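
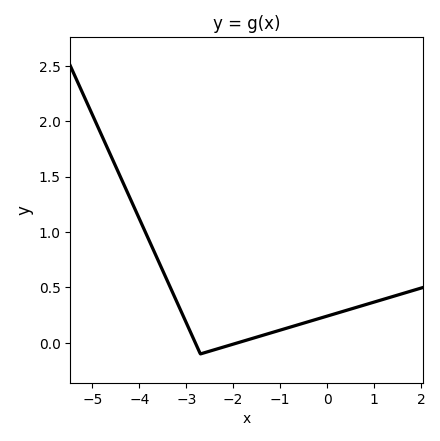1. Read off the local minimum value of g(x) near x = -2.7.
-0.1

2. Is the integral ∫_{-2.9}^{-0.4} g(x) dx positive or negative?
positive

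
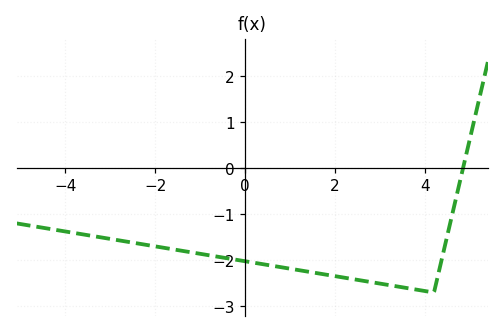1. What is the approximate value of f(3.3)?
-2.55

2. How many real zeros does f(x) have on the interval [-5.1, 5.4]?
1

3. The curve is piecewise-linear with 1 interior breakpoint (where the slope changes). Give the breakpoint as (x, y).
(4.2, -2.7)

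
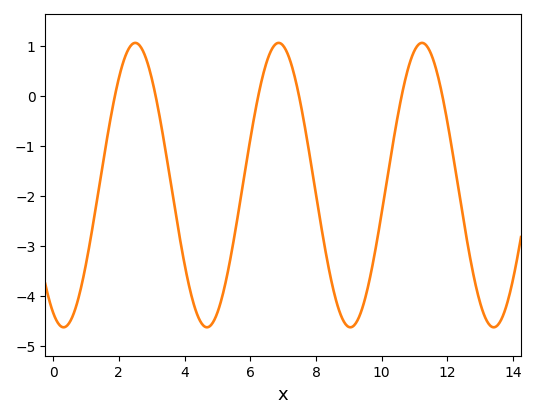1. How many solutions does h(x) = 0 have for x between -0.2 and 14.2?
6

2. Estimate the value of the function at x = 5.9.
-1.3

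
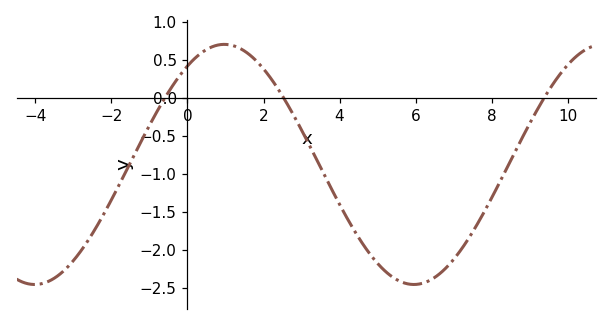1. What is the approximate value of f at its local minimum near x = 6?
-2.45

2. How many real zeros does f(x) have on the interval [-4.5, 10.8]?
3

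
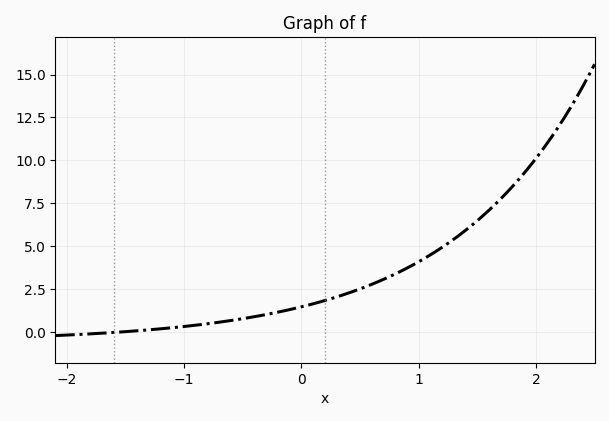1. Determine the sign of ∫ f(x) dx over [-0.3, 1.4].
positive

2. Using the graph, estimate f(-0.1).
1.4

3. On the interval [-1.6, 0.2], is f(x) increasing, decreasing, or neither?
increasing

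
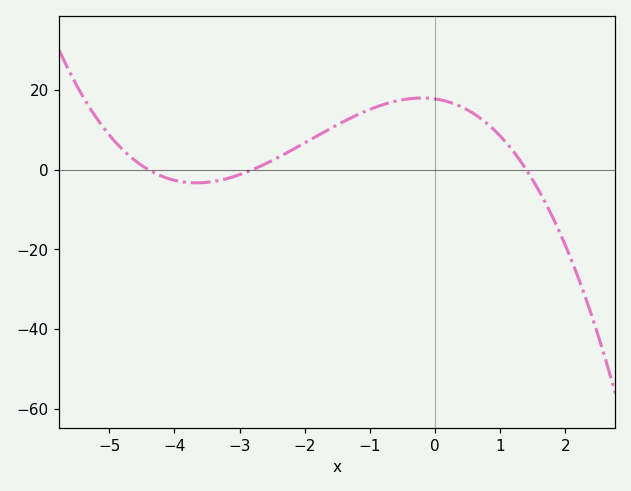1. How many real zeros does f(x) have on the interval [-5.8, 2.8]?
3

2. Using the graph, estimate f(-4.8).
5.11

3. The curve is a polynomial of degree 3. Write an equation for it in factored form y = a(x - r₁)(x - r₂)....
y = -1.03(x + 4.4)(x + 2.8)(x - 1.4)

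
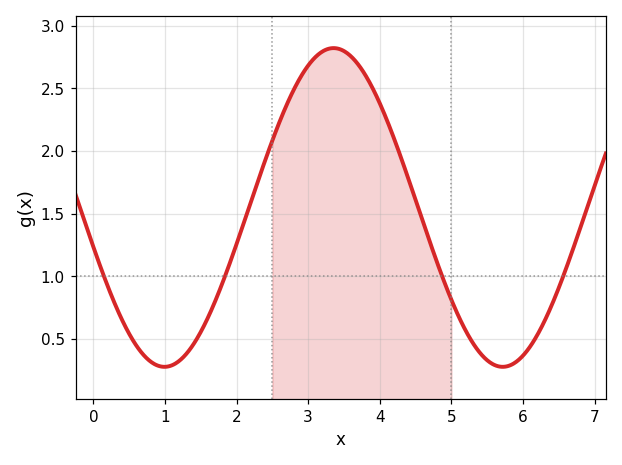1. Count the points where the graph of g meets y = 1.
4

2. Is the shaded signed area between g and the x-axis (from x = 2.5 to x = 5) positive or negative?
positive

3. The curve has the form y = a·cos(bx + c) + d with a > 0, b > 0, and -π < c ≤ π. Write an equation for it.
y = 1.27cos(1.33x + 1.82) + 1.55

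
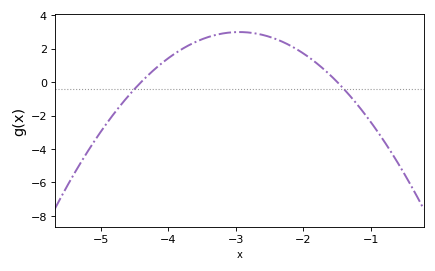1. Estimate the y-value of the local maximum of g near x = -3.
3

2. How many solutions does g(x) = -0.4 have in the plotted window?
2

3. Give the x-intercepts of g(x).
-4.4, -1.5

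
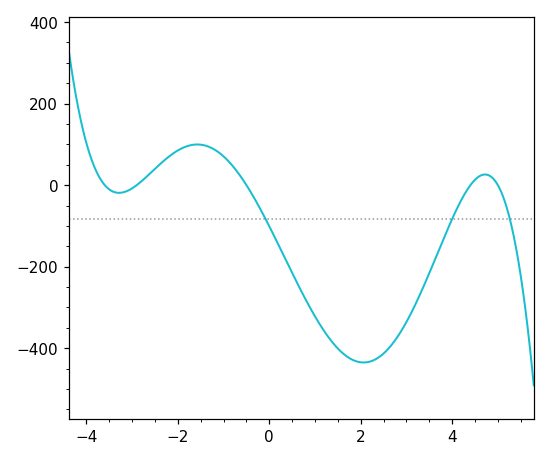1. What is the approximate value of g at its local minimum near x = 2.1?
-440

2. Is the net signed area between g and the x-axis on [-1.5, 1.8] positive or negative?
negative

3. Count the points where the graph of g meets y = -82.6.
3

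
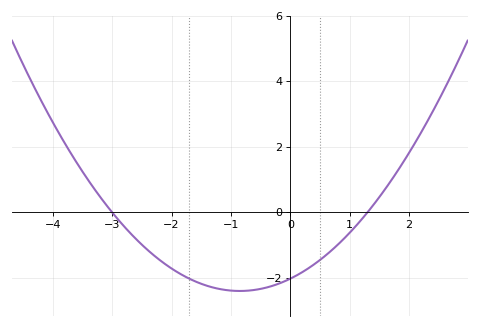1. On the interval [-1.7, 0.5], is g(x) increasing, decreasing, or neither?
neither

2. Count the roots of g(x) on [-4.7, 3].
2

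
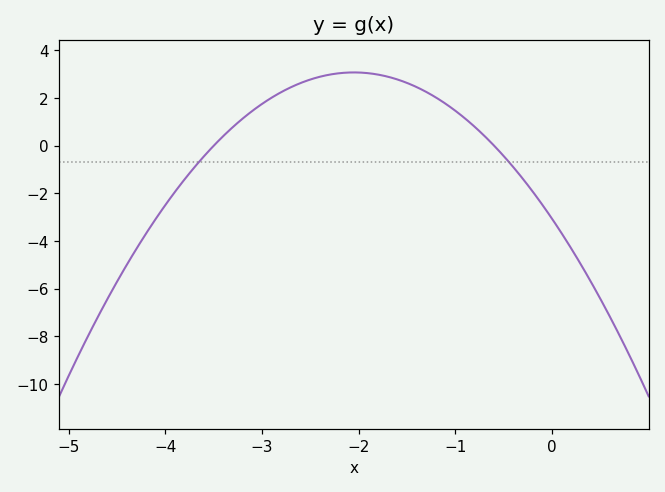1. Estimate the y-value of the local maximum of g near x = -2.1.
3.07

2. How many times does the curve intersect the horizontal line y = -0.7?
2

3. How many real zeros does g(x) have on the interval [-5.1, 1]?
2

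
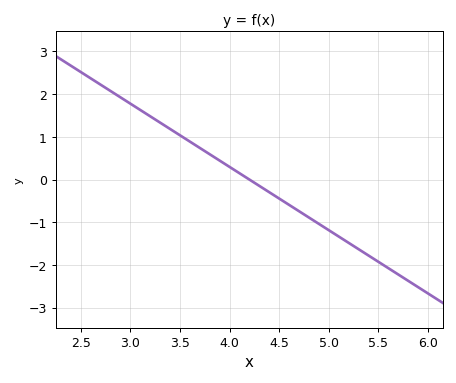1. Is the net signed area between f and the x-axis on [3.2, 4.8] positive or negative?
positive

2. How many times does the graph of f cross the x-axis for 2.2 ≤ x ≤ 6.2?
1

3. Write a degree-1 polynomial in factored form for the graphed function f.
y = -1.48(x - 4.2)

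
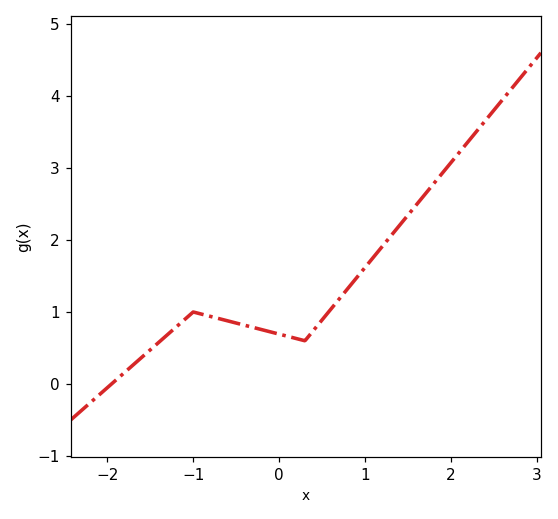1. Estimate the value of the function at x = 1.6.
2.5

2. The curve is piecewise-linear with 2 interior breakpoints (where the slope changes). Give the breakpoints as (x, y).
(-1, 1); (0.3, 0.6)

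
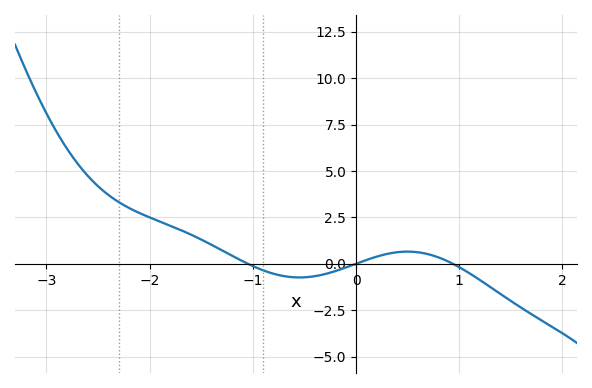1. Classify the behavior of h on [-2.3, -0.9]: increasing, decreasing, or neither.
decreasing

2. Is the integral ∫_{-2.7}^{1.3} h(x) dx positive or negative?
positive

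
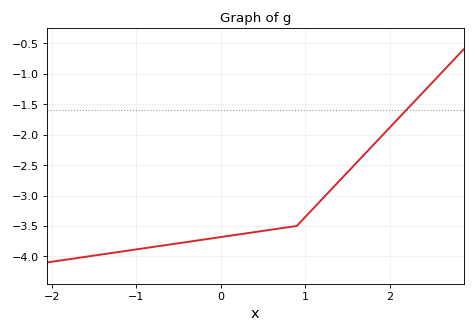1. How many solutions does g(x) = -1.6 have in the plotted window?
1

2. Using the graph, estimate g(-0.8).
-3.85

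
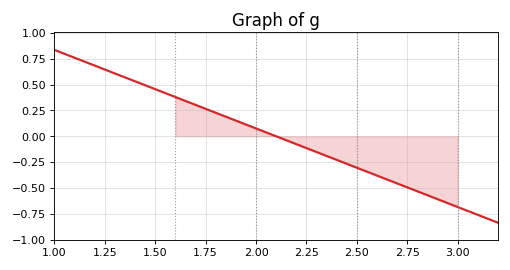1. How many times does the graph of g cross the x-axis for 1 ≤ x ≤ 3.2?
1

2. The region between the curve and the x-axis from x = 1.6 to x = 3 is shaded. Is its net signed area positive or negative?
negative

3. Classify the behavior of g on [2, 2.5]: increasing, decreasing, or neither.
decreasing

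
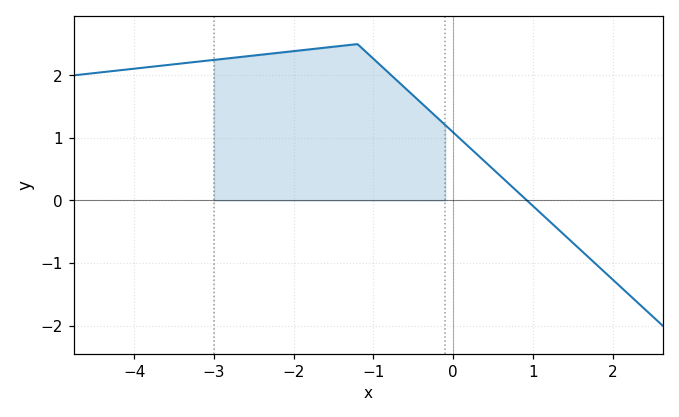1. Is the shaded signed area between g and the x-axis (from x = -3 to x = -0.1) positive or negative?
positive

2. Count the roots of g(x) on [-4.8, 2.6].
1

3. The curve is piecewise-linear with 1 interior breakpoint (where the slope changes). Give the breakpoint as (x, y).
(-1.2, 2.5)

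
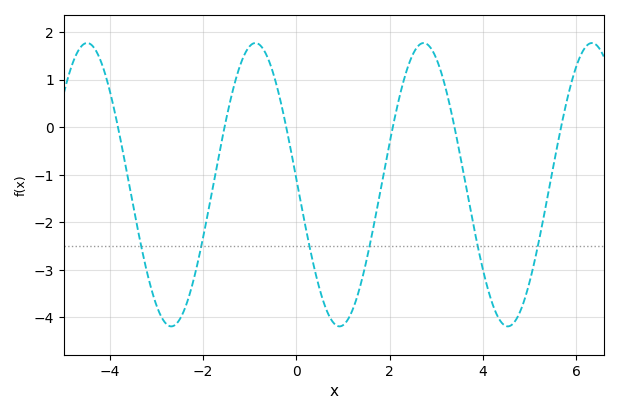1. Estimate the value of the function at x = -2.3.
-3.55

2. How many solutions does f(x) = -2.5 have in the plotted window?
6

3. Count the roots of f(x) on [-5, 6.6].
6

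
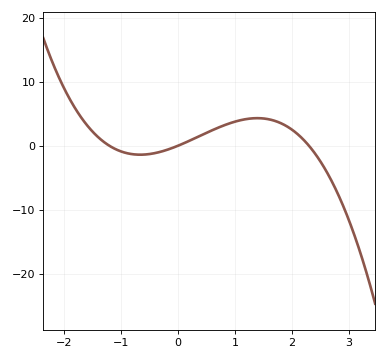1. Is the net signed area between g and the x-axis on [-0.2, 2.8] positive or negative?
positive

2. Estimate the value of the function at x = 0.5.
2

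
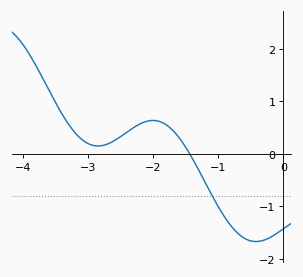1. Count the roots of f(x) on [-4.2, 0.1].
1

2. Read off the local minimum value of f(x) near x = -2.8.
0.2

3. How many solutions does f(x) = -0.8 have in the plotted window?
1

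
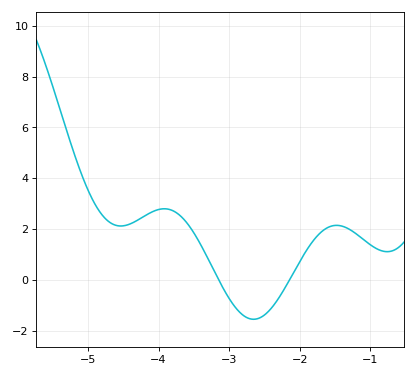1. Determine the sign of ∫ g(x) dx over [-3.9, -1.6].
positive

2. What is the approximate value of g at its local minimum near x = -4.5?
2.12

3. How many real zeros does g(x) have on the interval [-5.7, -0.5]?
2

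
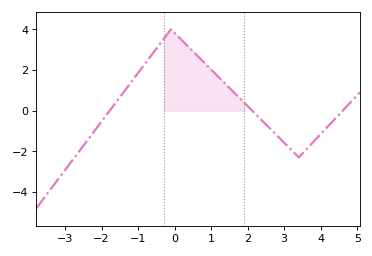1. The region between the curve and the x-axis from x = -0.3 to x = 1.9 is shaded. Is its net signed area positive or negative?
positive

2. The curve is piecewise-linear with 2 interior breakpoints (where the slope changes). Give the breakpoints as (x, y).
(-0.1, 4); (3.4, -2.3)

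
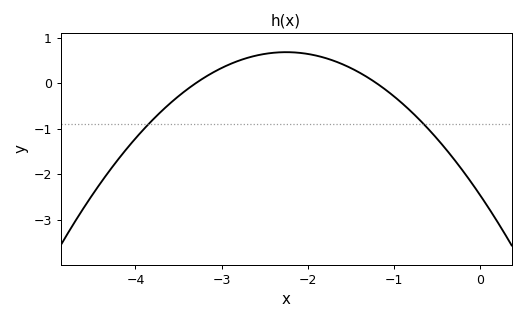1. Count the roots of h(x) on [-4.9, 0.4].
2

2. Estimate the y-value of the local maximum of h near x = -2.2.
0.7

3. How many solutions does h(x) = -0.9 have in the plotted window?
2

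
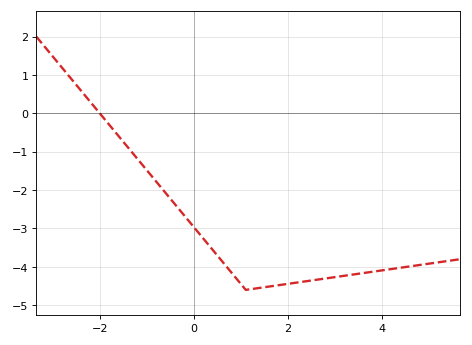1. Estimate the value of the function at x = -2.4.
0.574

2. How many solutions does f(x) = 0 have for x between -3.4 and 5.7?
1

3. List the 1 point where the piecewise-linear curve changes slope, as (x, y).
(1.1, -4.6)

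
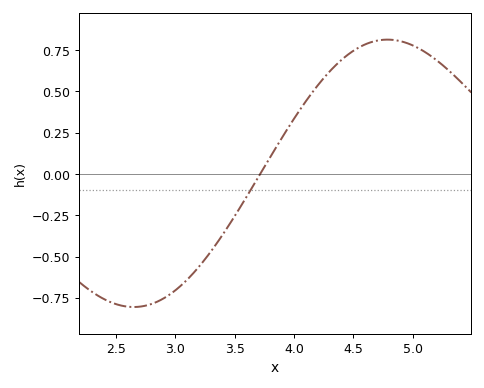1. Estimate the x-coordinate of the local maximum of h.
4.79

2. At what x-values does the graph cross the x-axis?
3.71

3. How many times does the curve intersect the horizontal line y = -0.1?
1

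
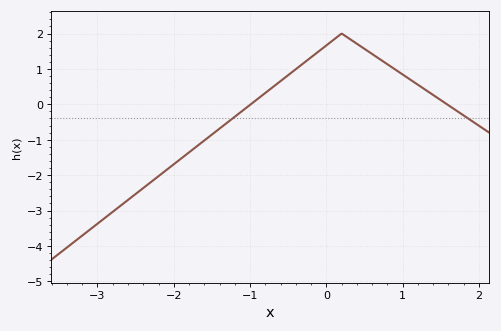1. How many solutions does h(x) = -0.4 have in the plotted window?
2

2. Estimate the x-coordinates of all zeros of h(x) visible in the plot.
-0.992, 1.58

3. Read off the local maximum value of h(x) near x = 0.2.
2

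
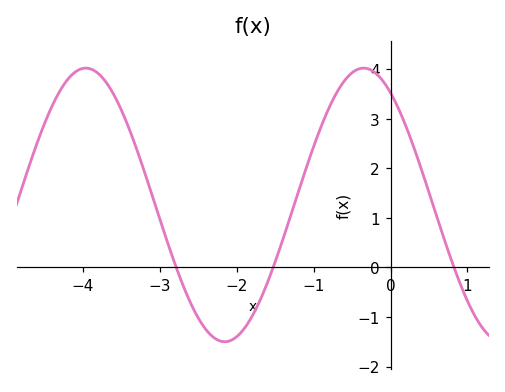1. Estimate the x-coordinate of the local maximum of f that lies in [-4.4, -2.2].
-3.96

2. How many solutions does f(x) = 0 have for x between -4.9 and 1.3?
3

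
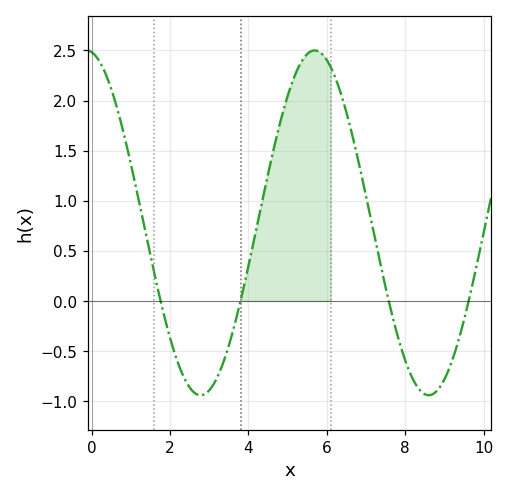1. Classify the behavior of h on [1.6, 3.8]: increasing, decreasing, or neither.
neither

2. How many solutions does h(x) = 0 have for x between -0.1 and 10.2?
4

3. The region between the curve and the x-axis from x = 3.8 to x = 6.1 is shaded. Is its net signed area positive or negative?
positive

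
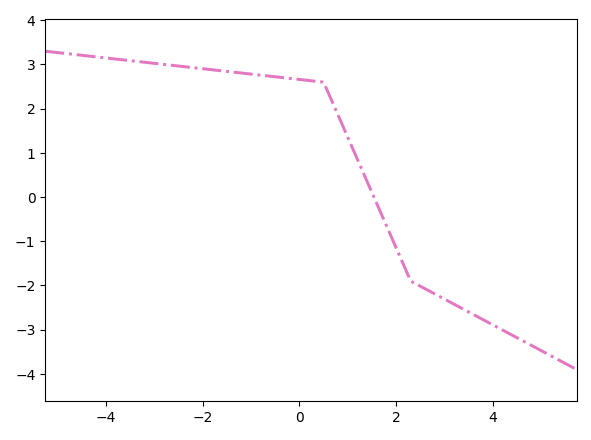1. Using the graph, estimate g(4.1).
-2.95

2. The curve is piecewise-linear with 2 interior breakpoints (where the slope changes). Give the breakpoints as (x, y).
(0.5, 2.6); (2.3, -1.9)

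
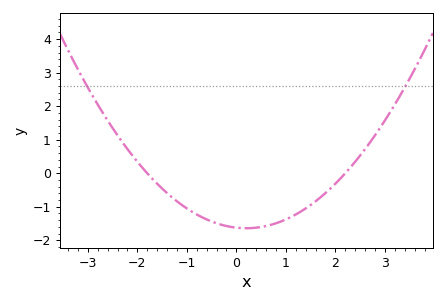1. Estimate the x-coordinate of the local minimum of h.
0.2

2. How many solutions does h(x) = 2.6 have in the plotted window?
2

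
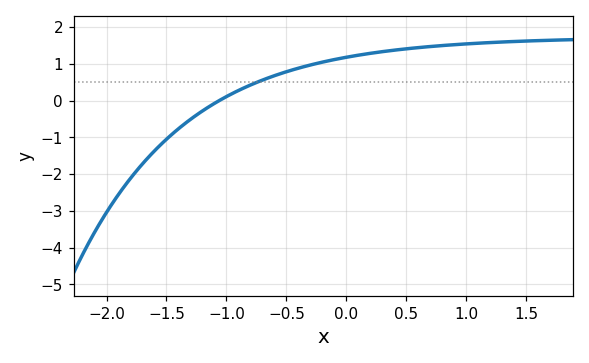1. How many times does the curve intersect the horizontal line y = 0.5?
1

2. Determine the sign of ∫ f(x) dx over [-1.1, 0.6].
positive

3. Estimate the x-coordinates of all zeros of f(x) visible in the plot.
-1.06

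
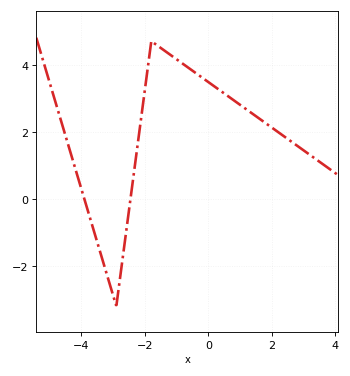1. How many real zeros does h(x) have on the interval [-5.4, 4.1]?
2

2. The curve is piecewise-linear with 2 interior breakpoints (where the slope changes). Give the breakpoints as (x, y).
(-2.9, -3.2); (-1.8, 4.7)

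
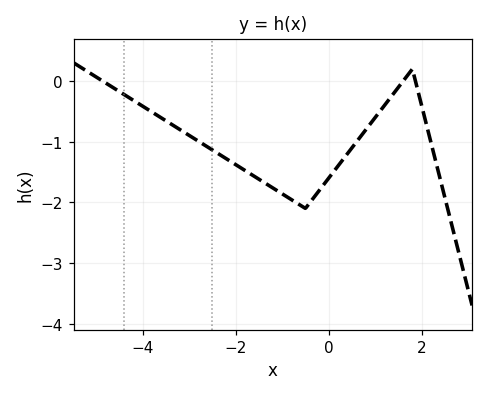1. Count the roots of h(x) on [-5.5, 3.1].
3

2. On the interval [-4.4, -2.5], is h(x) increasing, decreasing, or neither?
decreasing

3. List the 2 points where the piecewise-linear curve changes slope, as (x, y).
(-0.5, -2.1); (1.8, 0.2)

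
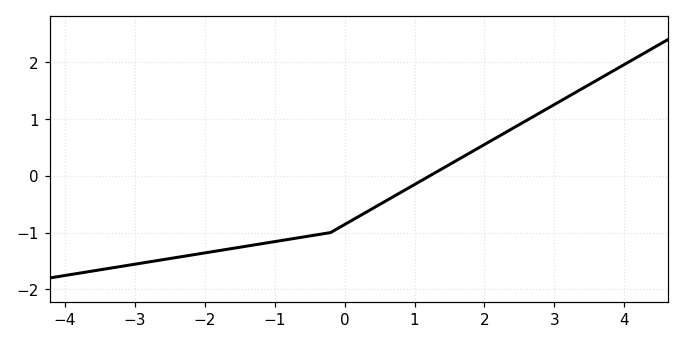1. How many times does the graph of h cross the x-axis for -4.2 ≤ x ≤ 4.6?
1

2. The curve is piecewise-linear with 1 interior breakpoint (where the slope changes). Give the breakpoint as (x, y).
(-0.2, -1)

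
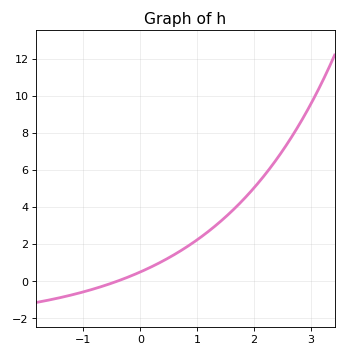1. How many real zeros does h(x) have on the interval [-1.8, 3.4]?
1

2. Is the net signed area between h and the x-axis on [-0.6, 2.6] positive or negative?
positive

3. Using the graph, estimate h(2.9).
9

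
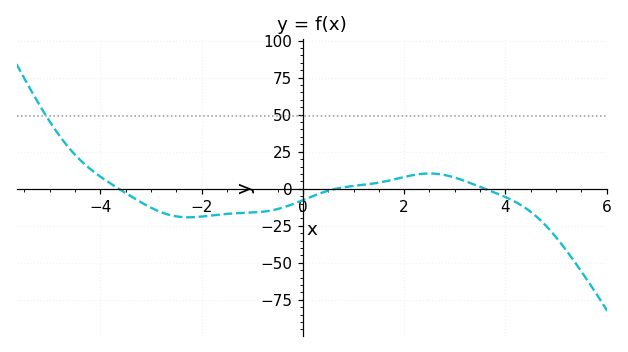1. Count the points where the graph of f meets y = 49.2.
1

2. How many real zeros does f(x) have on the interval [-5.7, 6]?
3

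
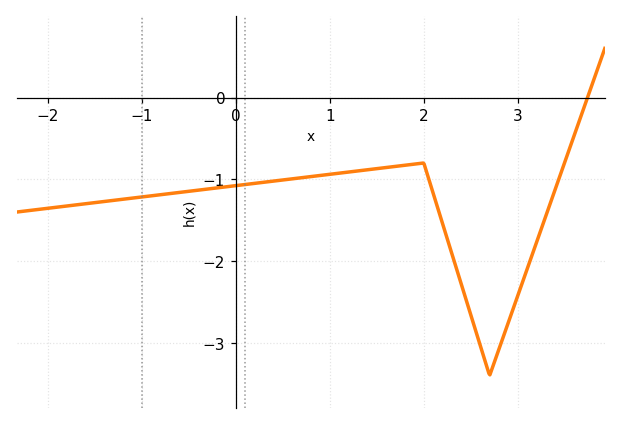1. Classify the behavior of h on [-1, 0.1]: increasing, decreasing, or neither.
increasing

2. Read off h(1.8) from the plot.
-0.8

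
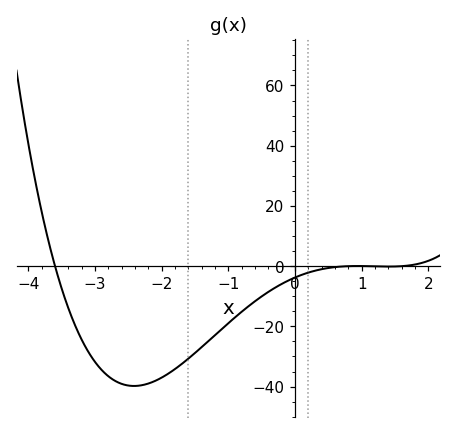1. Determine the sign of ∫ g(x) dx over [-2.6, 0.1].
negative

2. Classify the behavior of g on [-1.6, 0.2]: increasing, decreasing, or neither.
increasing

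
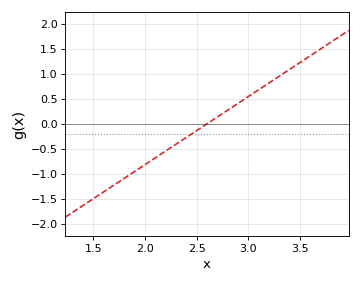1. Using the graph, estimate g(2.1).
-0.68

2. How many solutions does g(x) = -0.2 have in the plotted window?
1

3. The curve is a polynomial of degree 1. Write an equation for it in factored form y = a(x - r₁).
y = 1.36(x - 2.6)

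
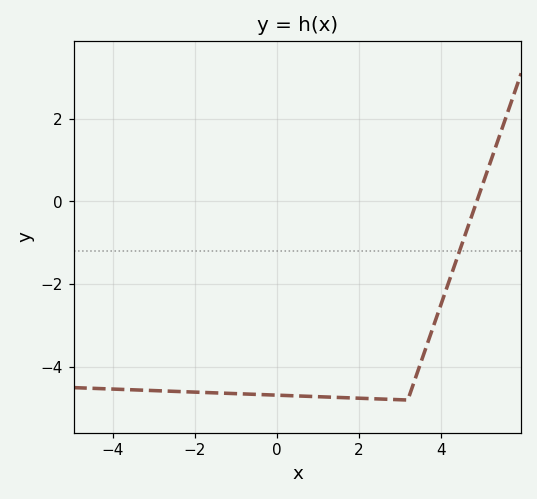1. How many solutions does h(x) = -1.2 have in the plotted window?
1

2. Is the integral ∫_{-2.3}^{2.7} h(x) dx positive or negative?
negative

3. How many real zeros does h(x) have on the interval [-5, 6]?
1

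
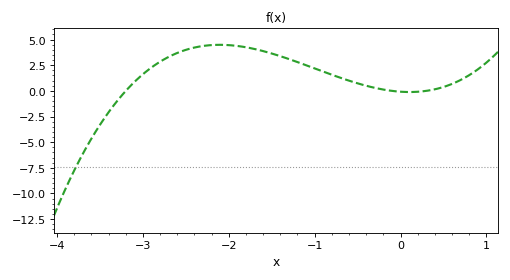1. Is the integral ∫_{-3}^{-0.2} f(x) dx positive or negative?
positive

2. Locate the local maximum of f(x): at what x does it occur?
-2.11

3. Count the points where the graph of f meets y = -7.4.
1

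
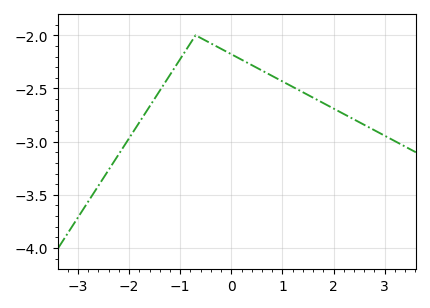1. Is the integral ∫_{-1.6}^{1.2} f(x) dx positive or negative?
negative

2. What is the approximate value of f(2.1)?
-2.71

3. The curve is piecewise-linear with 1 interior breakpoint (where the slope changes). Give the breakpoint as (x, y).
(-0.7, -2)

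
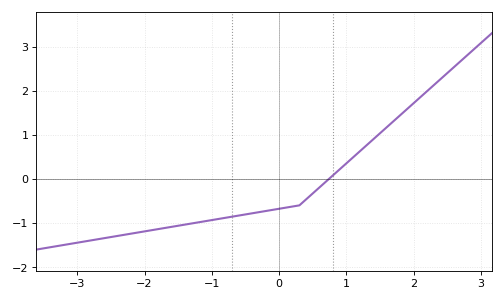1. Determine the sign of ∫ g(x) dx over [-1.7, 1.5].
negative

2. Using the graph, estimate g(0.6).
-0.191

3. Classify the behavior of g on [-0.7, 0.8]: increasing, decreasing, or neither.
increasing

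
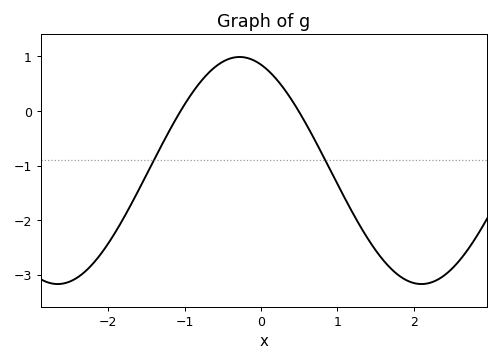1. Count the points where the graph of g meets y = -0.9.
2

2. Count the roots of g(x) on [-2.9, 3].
2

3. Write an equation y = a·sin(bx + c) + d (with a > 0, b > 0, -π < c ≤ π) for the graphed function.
y = 2.08sin(1.32x + 1.94) - 1.09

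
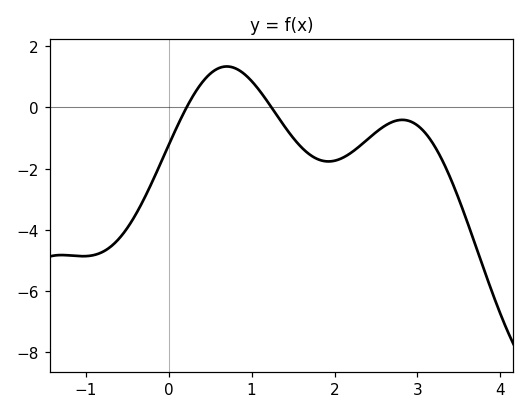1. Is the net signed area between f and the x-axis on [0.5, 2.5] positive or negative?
negative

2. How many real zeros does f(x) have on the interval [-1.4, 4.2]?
2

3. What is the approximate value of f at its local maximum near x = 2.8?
-0.4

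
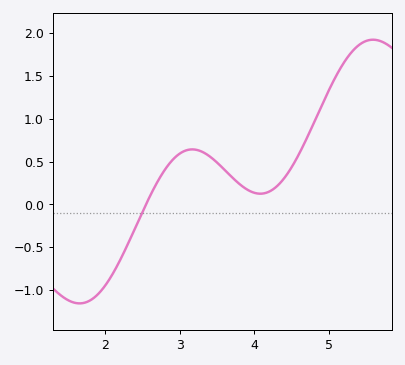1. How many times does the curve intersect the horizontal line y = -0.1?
1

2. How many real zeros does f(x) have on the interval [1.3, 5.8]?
1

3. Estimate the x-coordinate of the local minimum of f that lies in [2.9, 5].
4.1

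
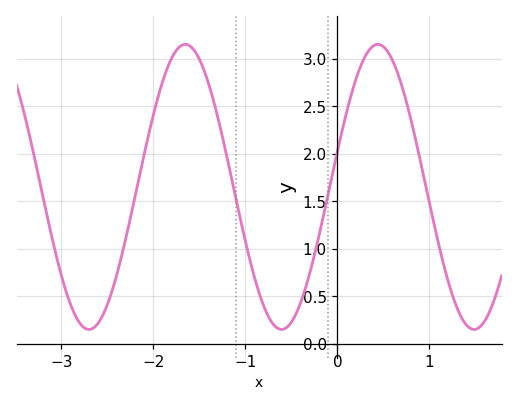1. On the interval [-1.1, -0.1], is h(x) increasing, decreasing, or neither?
neither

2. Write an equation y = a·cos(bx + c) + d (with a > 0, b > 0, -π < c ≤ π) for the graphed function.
y = 1.5cos(3x - 1.32) + 1.65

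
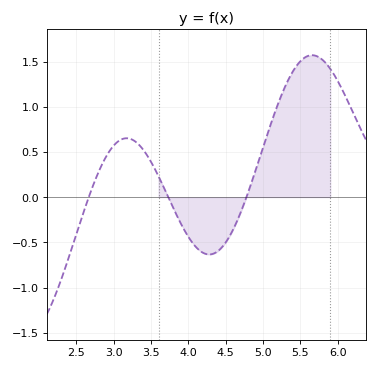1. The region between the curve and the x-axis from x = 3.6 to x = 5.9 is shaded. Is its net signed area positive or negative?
positive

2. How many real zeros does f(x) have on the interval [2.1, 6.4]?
3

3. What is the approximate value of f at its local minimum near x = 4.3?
-0.633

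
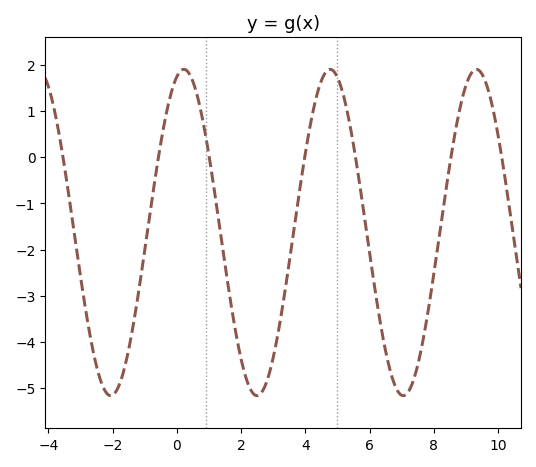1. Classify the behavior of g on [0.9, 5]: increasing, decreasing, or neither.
neither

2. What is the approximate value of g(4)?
0.1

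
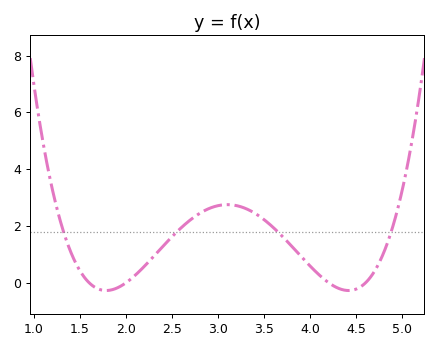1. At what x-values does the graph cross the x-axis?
1.6, 2, 4.2, 4.6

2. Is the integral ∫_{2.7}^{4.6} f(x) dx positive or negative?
positive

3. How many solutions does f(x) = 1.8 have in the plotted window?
4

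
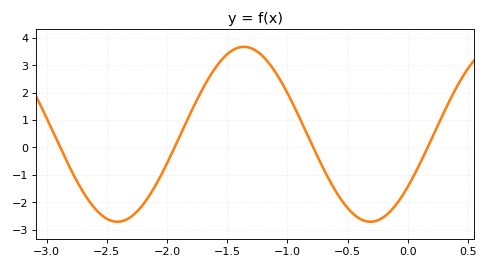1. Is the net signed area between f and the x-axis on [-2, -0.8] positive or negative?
positive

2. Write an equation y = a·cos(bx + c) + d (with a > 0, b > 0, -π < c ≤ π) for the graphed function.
y = 3.19cos(2.99x - 2.21) + 0.48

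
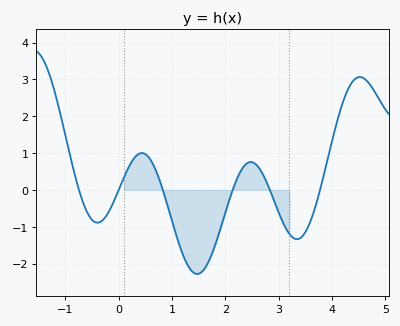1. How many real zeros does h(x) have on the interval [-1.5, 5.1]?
6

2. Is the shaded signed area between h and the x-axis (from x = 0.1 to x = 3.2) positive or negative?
negative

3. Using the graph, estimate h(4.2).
2.4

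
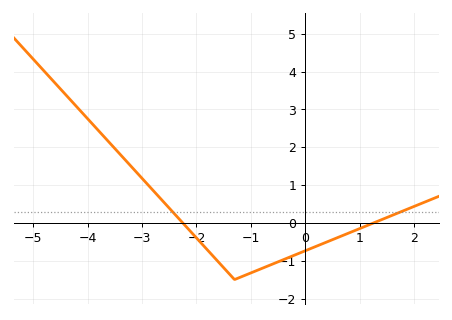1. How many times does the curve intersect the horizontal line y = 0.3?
2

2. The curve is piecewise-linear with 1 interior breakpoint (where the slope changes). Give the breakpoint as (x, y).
(-1.3, -1.5)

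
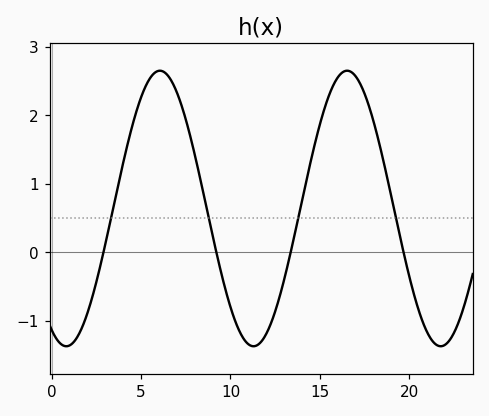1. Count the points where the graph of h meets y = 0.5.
4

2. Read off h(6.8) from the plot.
2.45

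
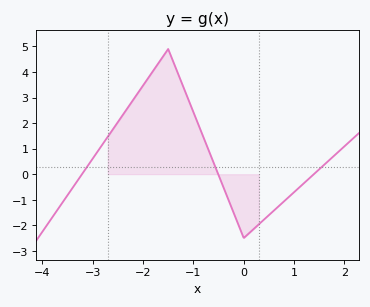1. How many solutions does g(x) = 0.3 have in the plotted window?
3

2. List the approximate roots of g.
-3.21, -0.507, 1.39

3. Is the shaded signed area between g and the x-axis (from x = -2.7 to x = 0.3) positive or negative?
positive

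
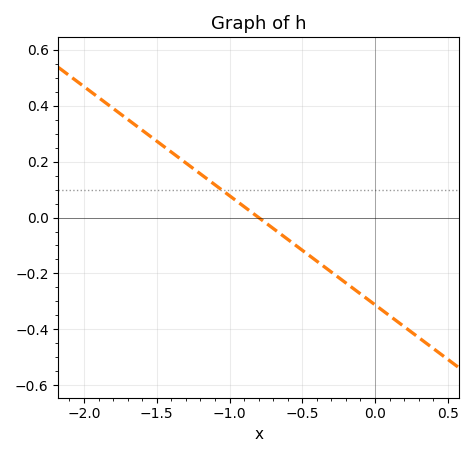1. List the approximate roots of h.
-0.8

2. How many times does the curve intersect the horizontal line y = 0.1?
1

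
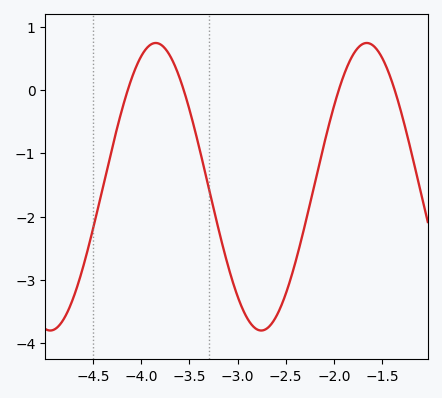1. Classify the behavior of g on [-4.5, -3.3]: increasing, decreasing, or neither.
neither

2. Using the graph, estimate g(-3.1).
-2.8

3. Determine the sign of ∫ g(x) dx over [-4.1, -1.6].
negative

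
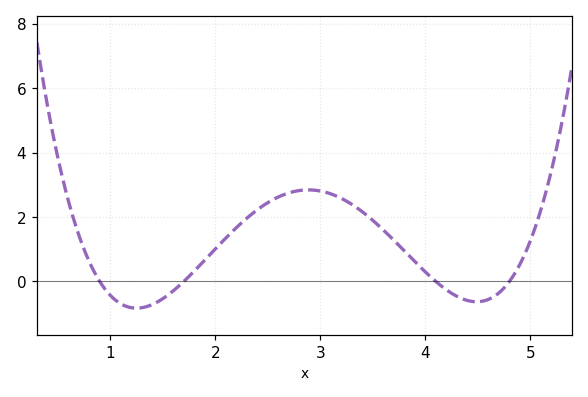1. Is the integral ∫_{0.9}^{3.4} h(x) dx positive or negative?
positive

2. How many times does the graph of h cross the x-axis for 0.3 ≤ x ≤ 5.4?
4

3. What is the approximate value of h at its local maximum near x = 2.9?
2.85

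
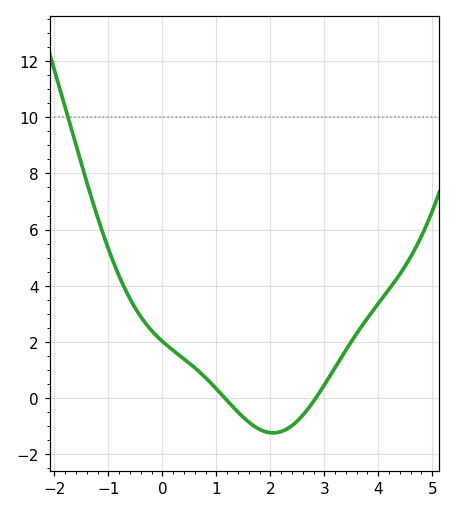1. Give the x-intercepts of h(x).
1.16, 2.84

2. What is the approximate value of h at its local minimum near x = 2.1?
-1.24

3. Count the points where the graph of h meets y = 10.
1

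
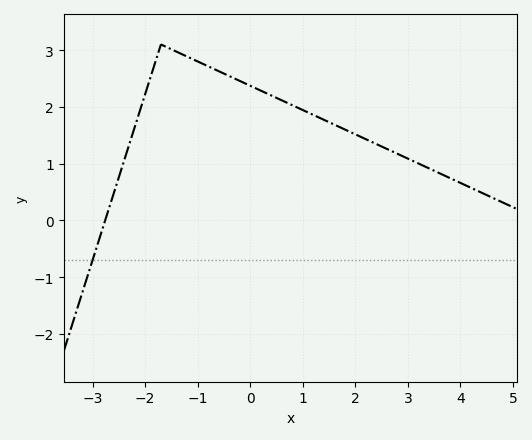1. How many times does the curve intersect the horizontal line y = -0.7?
1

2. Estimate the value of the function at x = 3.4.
0.918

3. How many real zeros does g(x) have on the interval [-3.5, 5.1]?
1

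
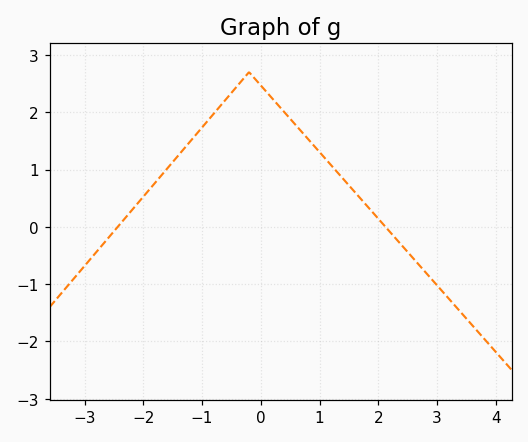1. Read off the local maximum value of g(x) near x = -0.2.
2.7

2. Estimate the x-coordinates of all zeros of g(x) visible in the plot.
-2.44, 2.12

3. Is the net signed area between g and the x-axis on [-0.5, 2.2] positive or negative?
positive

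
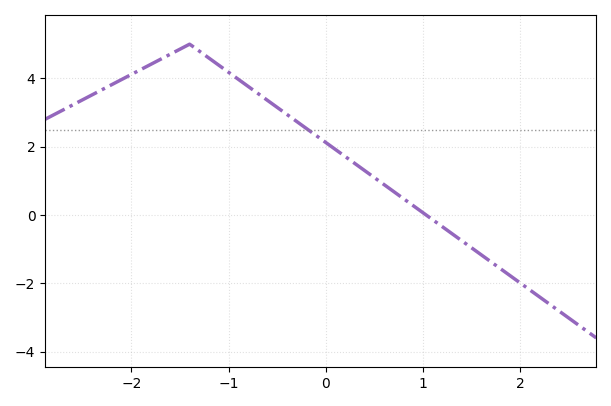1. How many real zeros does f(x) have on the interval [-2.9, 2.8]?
1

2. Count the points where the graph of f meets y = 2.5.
1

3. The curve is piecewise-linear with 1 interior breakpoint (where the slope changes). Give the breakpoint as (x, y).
(-1.4, 5)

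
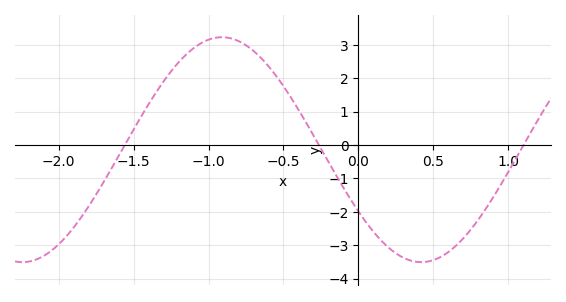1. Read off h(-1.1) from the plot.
2.9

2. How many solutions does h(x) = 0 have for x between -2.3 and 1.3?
3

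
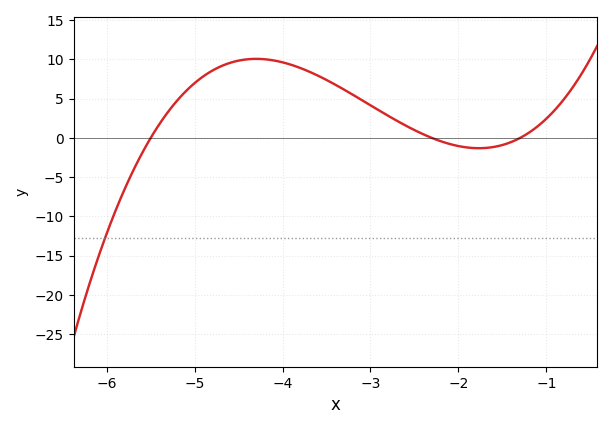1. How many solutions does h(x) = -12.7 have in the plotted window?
1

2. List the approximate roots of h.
-5.5, -2.3, -1.3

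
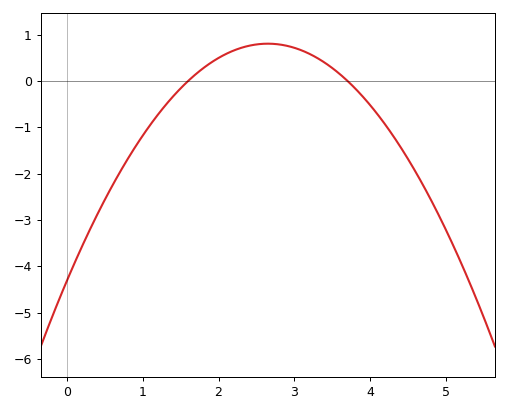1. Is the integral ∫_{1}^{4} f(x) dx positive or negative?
positive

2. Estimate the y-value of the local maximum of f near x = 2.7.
0.8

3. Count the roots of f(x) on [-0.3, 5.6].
2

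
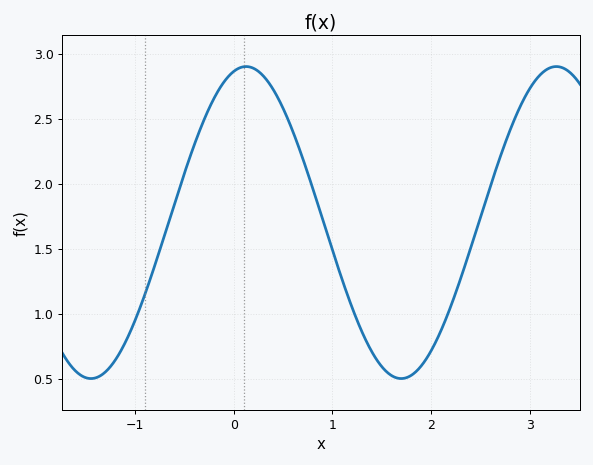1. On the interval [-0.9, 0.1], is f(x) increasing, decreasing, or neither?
increasing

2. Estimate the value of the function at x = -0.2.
2.65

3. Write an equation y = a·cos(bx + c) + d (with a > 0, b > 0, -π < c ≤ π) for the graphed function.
y = 1.2cos(2x - 0.25) + 1.7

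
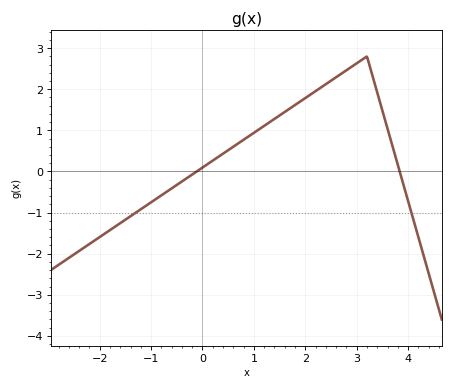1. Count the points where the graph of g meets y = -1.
2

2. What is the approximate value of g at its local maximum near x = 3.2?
2.8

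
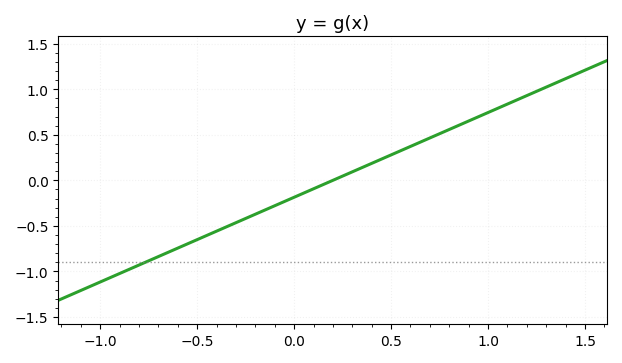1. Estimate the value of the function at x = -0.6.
-0.744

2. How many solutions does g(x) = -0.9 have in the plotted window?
1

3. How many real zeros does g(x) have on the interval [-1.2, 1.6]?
1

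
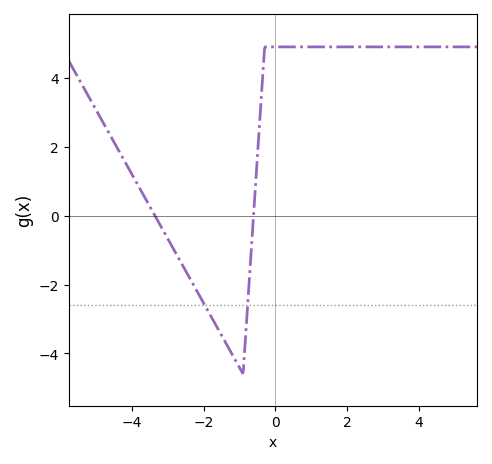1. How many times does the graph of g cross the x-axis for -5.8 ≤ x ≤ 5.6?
2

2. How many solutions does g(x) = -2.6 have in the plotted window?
2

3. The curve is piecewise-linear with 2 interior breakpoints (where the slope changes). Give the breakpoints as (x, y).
(-0.9, -4.6); (-0.3, 4.9)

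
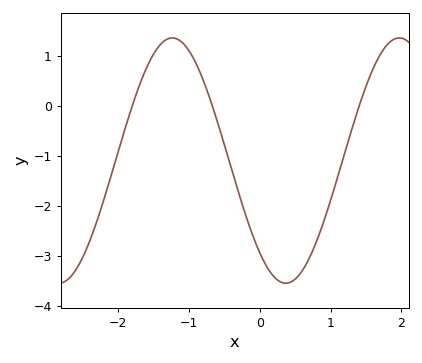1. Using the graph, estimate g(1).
-1.89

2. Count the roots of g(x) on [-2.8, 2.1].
3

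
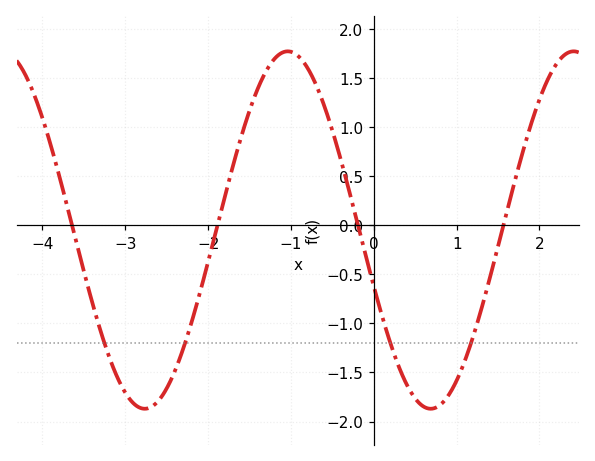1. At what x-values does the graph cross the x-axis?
-3.64, -1.89, -0.191, 1.56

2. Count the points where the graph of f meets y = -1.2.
4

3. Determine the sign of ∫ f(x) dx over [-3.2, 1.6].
negative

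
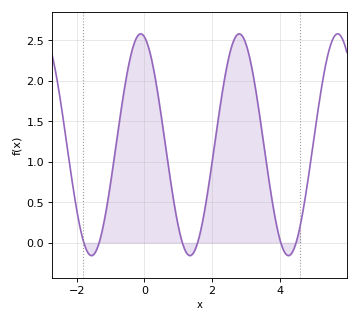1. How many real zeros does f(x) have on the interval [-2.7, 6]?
6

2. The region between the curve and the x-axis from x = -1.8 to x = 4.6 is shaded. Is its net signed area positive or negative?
positive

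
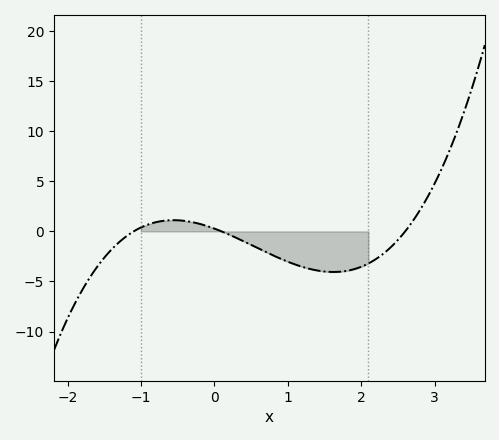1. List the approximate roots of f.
-1.1, 0.1, 2.6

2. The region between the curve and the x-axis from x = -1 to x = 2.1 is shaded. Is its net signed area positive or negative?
negative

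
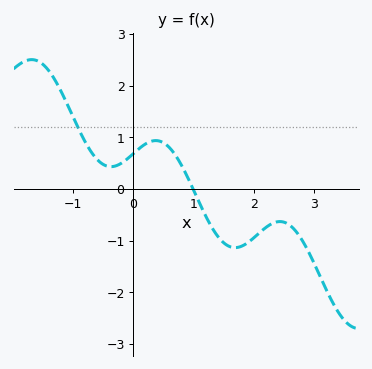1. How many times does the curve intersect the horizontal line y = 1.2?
1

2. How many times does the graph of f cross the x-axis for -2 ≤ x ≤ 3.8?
1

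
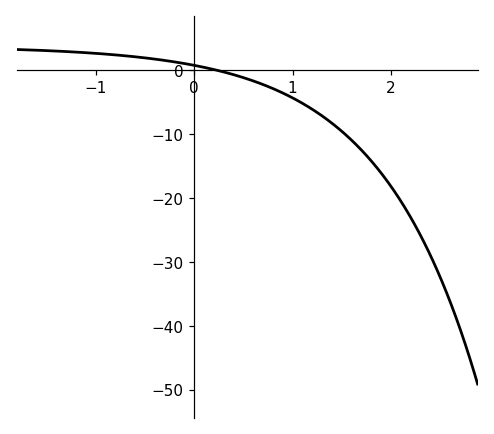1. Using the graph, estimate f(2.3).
-26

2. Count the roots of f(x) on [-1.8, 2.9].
1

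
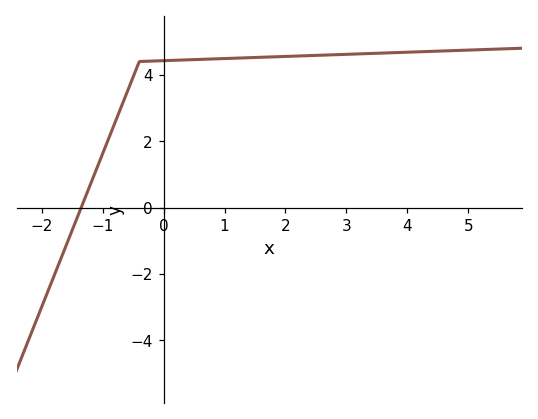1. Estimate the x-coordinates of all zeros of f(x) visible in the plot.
-1.4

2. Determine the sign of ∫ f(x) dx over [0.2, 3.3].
positive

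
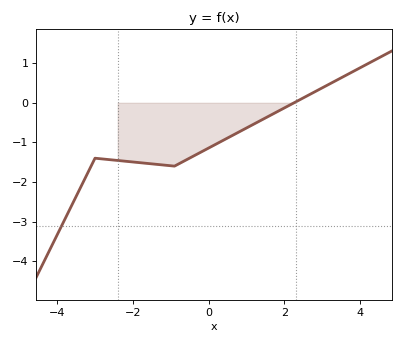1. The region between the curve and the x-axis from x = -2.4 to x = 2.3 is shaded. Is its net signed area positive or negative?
negative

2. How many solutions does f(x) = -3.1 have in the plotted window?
1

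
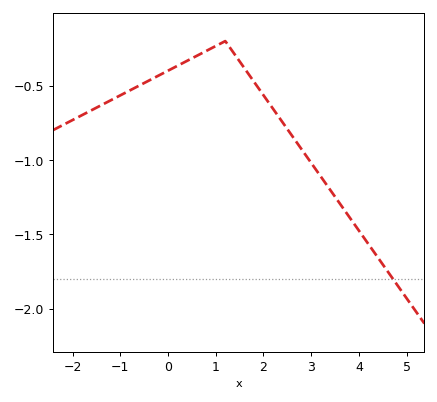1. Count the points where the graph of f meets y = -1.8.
1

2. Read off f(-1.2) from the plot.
-0.598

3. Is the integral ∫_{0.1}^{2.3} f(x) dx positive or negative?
negative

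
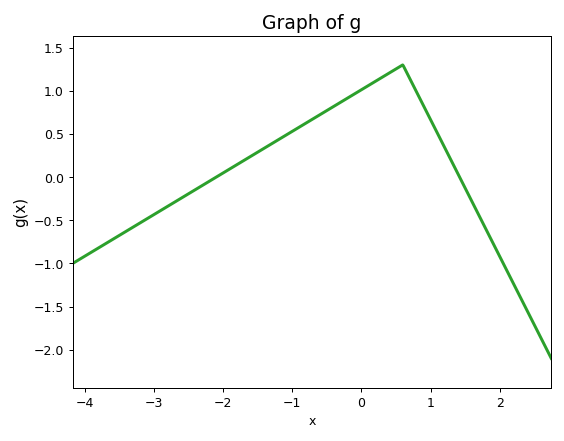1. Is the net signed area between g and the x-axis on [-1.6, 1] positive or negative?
positive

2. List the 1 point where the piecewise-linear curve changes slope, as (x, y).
(0.6, 1.3)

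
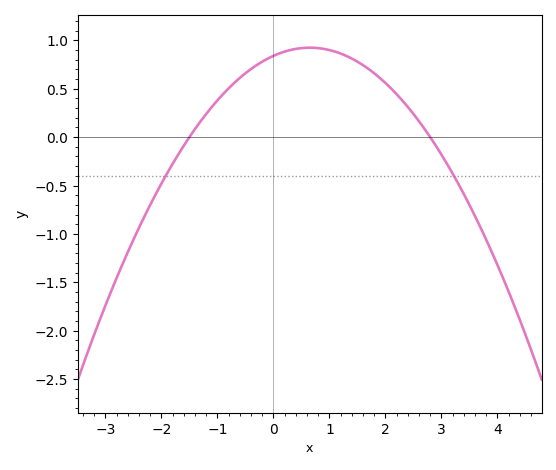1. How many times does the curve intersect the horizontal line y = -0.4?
2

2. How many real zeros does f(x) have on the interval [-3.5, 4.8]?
2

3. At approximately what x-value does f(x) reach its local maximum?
0.6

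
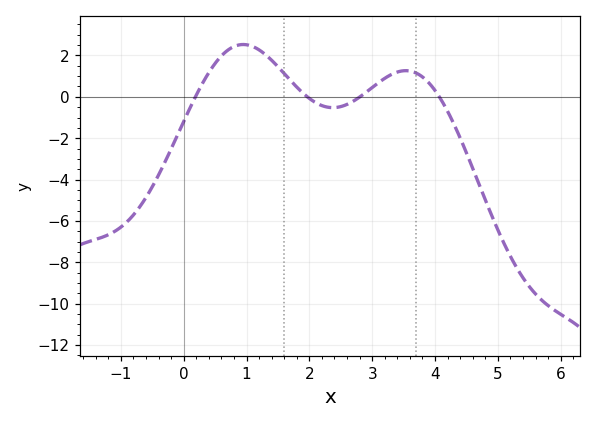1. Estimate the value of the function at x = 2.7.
-0.2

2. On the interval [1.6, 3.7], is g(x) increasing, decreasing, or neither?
neither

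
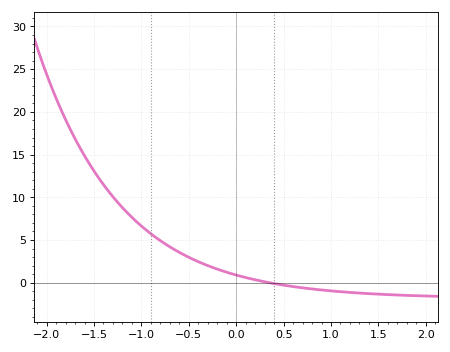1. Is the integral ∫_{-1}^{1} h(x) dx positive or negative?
positive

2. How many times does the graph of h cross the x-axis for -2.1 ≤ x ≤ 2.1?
1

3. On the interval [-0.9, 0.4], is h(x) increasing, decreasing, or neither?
decreasing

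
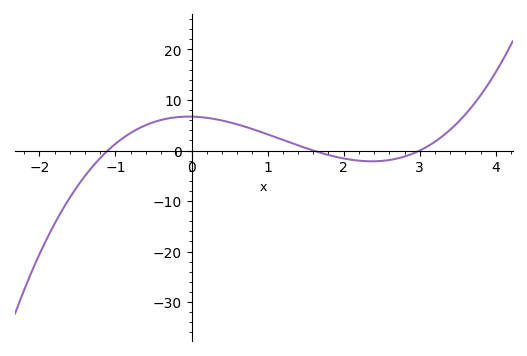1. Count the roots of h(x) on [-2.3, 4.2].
3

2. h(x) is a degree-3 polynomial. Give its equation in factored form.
y = 1.27(x + 1.1)(x - 1.6)(x - 3)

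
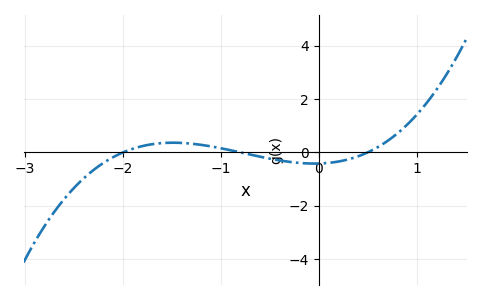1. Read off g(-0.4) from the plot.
-0.2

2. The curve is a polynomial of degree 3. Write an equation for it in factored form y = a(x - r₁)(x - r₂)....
y = 0.52(x + 2)(x + 0.8)(x - 0.5)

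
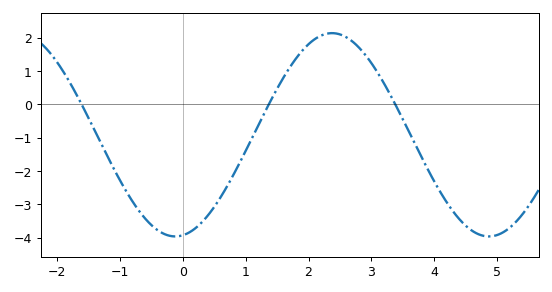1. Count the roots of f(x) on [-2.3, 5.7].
3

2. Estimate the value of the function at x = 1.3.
-0.25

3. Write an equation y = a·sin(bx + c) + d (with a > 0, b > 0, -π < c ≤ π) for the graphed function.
y = 3.05sin(1.26x - 1.42) - 0.91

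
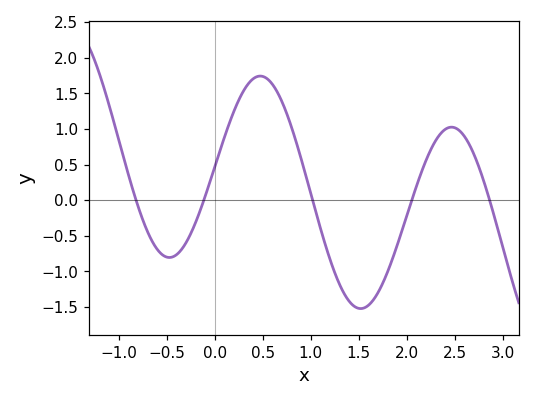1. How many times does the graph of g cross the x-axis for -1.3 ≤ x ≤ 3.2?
5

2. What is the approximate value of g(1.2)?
-0.85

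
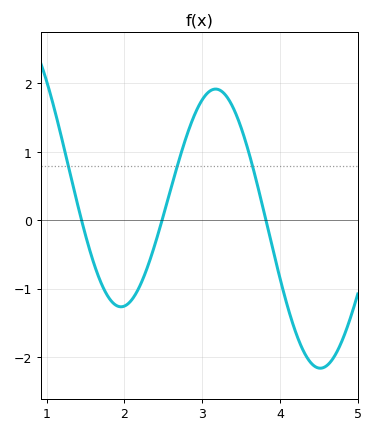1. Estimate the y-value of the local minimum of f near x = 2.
-1.26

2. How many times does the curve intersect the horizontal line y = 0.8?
3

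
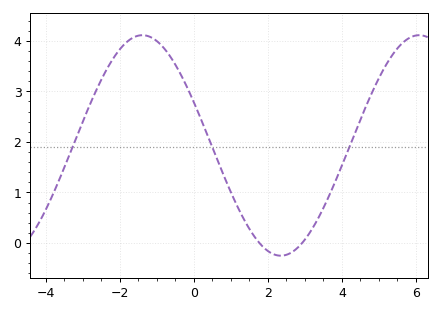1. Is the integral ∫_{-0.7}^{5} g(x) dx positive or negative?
positive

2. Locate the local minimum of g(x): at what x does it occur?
2.35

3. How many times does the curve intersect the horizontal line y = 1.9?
3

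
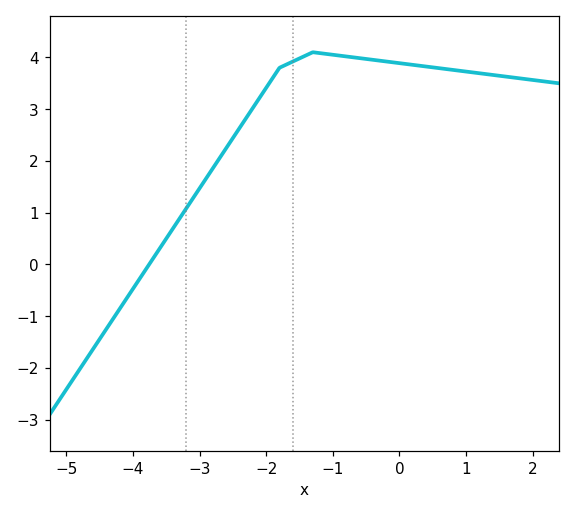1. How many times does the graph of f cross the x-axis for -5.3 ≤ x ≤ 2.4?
1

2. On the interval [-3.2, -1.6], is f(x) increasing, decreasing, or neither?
increasing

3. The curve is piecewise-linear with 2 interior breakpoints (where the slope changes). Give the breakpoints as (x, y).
(-1.8, 3.8); (-1.3, 4.1)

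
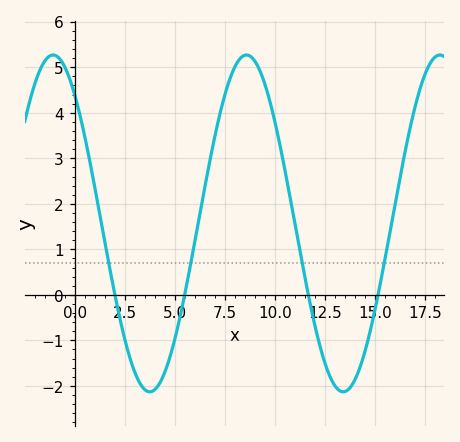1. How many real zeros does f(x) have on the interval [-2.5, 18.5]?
4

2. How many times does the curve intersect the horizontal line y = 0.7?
4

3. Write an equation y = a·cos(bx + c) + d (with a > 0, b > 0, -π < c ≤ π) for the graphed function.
y = 3.7cos(0.65x + 0.702) + 1.57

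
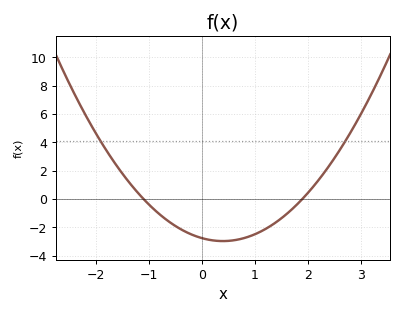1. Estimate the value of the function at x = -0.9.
-0.8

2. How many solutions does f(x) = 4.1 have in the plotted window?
2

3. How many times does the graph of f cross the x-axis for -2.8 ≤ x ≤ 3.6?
2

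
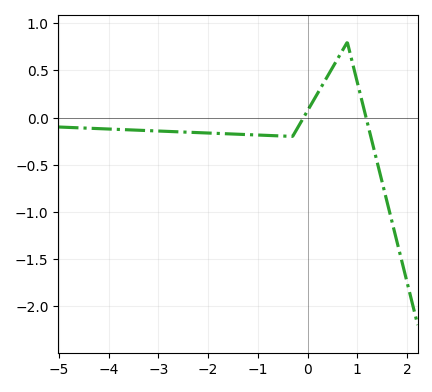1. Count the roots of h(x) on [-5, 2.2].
2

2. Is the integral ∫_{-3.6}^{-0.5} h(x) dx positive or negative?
negative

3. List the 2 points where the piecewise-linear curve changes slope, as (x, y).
(-0.3, -0.2); (0.8, 0.8)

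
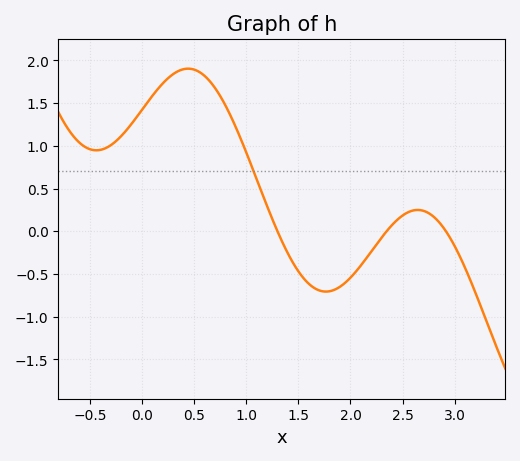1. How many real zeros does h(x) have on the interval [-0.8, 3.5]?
3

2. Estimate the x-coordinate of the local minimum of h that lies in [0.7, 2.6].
1.76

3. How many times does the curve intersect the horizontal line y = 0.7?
1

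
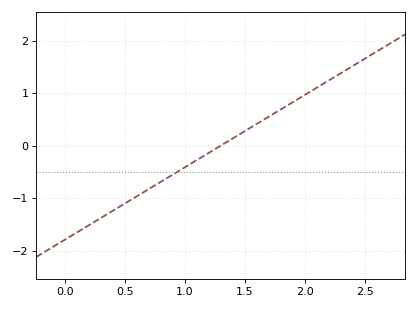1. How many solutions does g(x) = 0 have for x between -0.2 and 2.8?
1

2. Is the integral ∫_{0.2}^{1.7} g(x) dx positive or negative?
negative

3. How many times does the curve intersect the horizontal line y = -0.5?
1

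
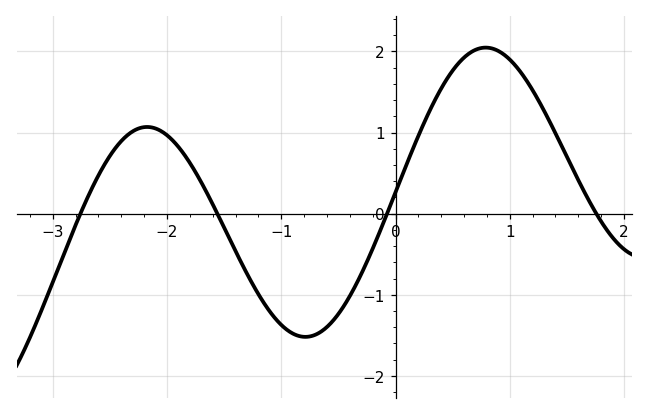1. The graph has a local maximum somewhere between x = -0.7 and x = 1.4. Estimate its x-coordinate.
0.79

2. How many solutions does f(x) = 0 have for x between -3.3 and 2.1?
4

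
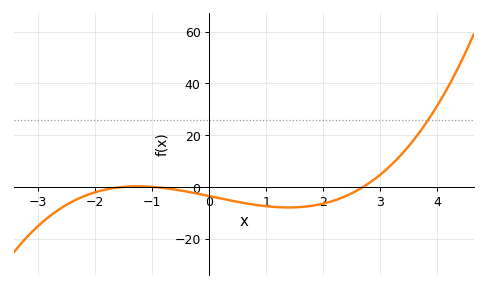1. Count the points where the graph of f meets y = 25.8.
1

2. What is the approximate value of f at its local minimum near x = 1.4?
-8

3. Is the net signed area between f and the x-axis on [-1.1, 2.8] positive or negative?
negative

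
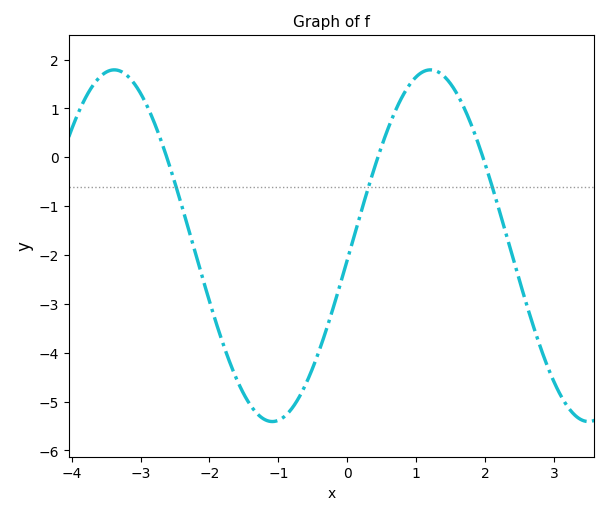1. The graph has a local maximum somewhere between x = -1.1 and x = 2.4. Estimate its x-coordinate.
1.21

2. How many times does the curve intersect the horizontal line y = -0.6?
3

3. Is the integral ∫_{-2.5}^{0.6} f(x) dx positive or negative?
negative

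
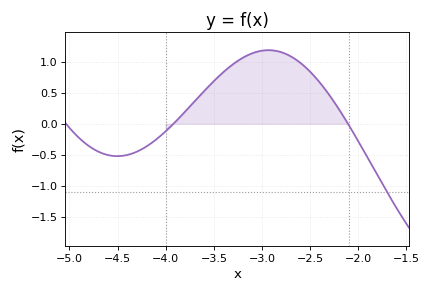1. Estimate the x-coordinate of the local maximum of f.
-2.93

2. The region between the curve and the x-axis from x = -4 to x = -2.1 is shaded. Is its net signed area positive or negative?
positive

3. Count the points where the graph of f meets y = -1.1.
1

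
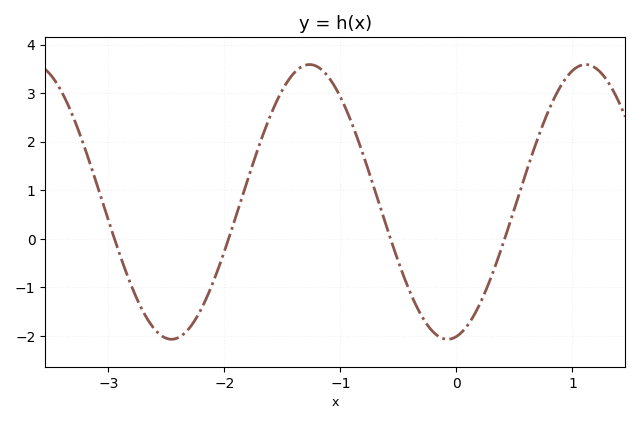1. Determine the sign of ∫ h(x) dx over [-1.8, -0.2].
positive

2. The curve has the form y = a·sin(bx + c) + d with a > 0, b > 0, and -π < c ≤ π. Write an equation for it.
y = 2.83sin(2.6x - 1.4) + 0.76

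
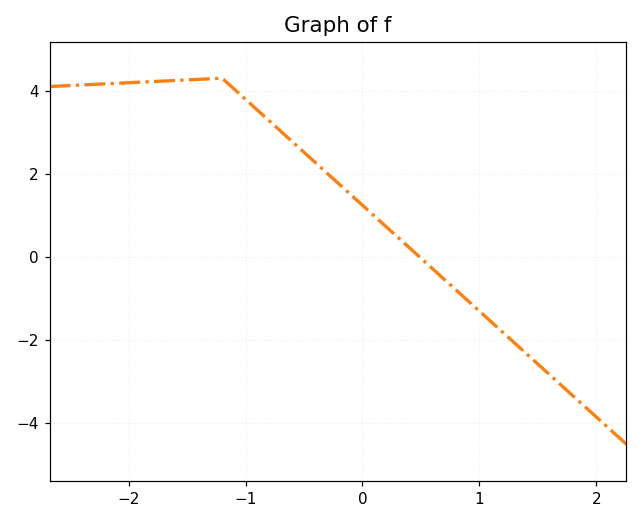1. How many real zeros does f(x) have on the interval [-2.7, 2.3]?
1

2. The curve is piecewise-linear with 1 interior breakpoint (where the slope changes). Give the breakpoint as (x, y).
(-1.2, 4.3)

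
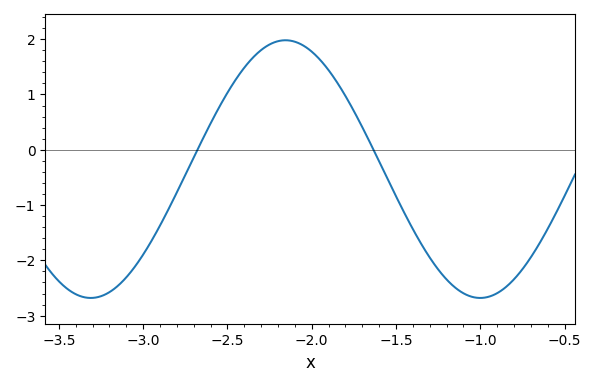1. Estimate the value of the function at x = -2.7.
-0.1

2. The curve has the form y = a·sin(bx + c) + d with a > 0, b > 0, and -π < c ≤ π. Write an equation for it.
y = 2.33sin(2.7x + 1.2) - 0.35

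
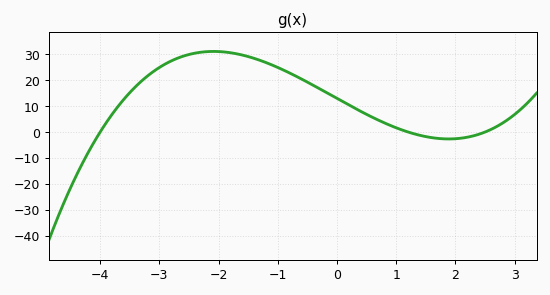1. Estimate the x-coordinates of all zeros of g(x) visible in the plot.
-4, 1.2, 2.5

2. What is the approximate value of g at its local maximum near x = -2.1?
31.2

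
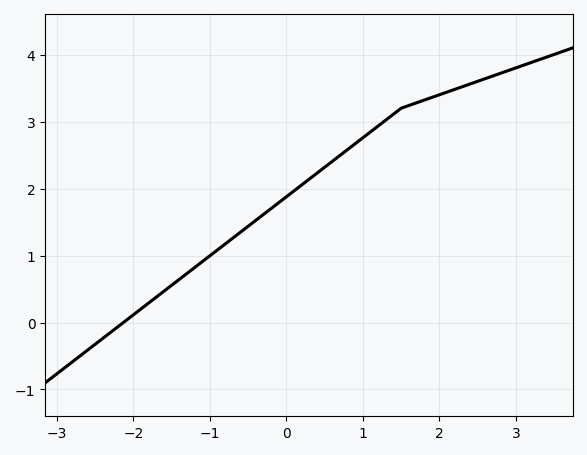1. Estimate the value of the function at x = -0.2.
1.7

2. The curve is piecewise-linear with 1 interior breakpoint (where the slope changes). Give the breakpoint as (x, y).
(1.5, 3.2)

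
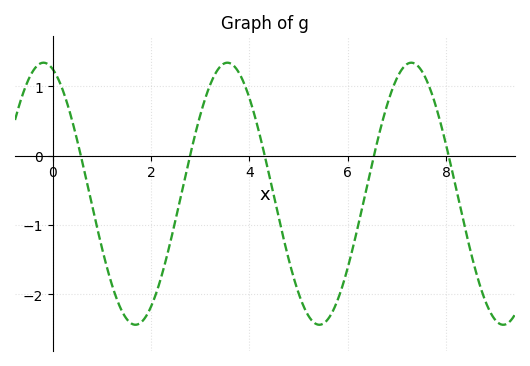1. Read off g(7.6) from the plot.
1.1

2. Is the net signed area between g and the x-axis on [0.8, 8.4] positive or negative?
negative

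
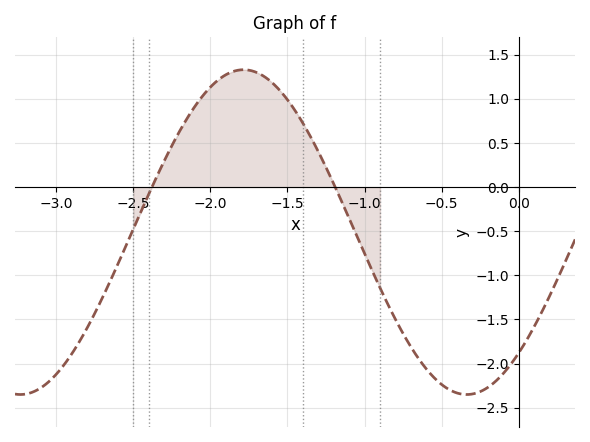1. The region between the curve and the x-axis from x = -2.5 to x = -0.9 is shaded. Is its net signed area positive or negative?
positive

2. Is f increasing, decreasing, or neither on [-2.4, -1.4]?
neither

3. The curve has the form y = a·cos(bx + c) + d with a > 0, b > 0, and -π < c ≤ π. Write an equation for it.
y = 1.84cos(2.2x - 2.4) - 0.51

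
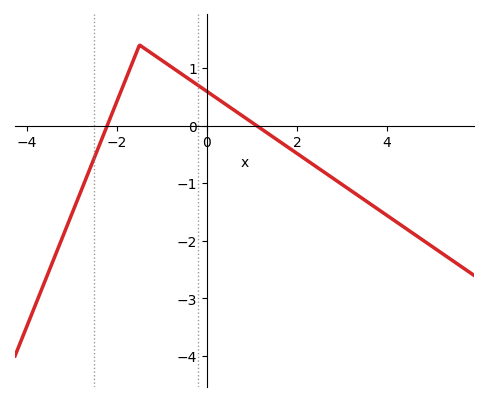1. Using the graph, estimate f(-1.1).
1.2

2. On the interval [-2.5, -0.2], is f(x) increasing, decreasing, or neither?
neither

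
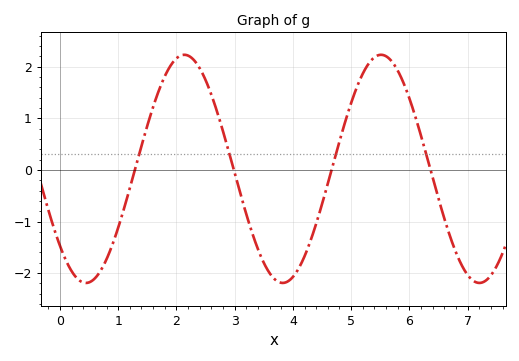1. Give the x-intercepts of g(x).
1.29, 2.99, 4.66, 6.36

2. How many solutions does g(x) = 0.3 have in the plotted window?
4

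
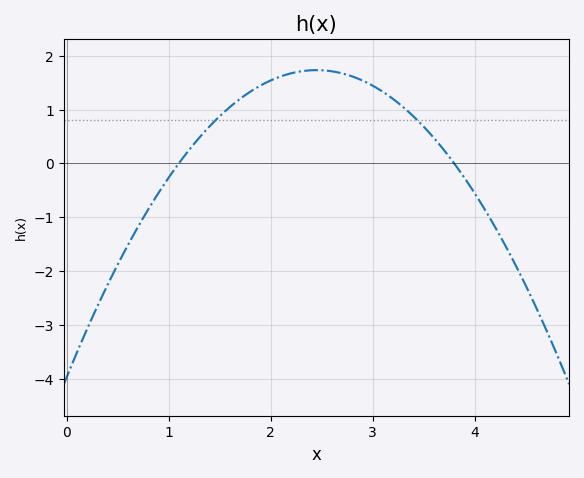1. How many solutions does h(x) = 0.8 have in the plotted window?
2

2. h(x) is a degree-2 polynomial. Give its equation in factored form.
y = -0.95(x - 1.1)(x - 3.8)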